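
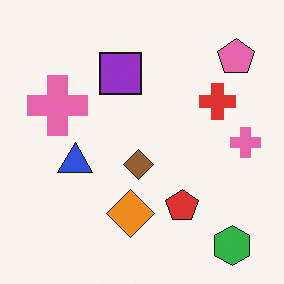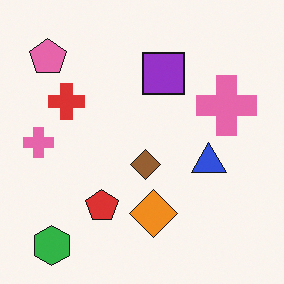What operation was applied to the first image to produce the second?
The second image is the first flipped horizontally (left ↔ right).

The pink pentagon is in the top-right of the first image and the top-left of the second — shapes on opposite sides of the vertical midline have swapped in a mirror flip.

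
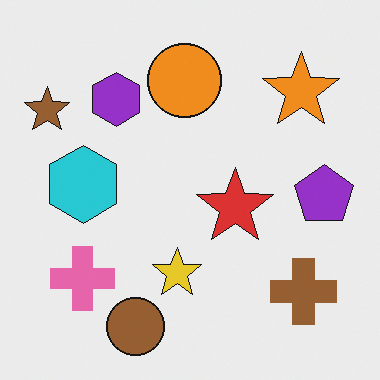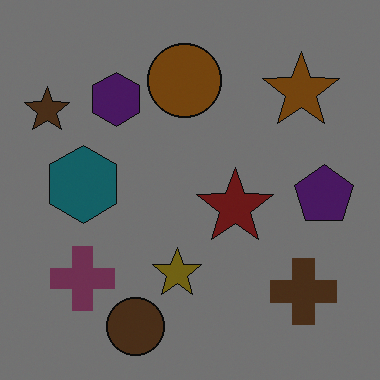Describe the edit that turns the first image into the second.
The image was substantially darkened.

Every pixel — background and shapes alike — is uniformly darkened.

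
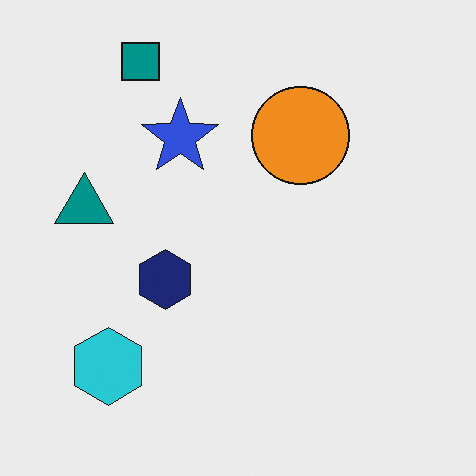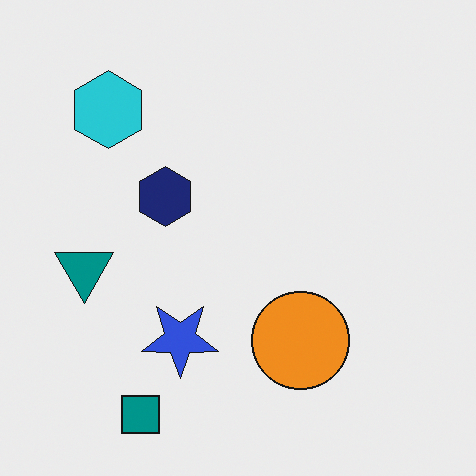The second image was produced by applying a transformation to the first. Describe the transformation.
The transformation is: flipped vertically (top ↔ bottom).

The teal square is in the top-left of the first image and the bottom-left of the second — shapes on opposite sides of the horizontal midline have swapped in a mirror flip.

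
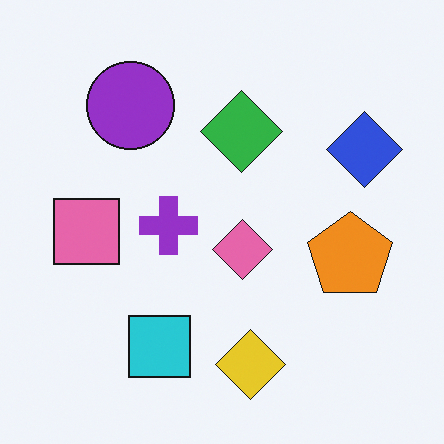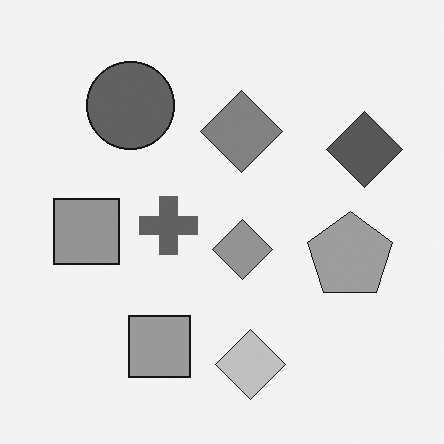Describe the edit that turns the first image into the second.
The second image is the first converted to grayscale.

All color is removed — every shape is now a shade of grey.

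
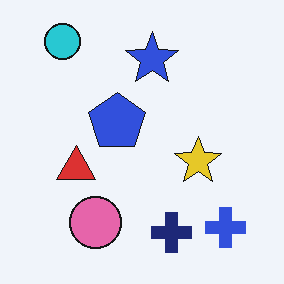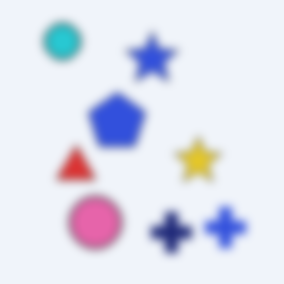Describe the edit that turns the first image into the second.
Moderately blurred.

Shape edges and outlines are uniformly softened across the whole image.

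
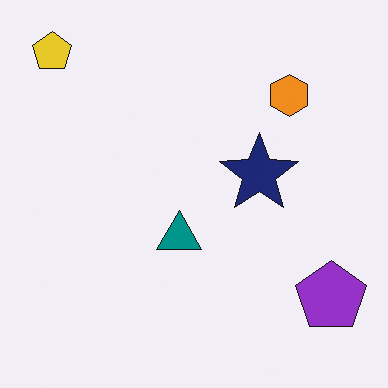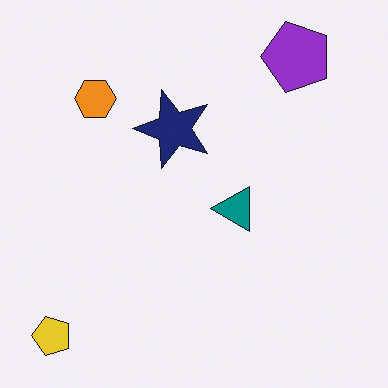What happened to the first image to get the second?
The transformation is: rotated 90° counter-clockwise.

The yellow pentagon sits in the top-left of the first image and the bottom-left of the second — consistent with a whole-image 90° counter-clockwise rotation.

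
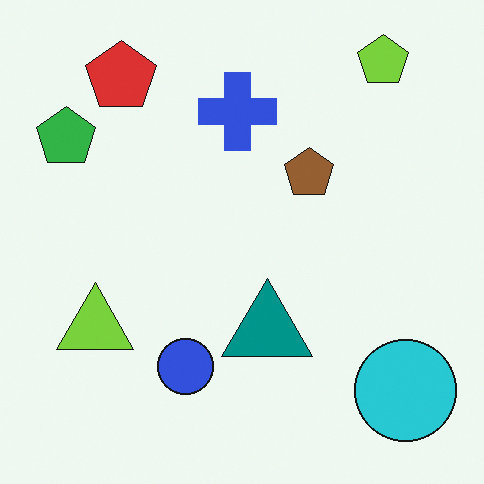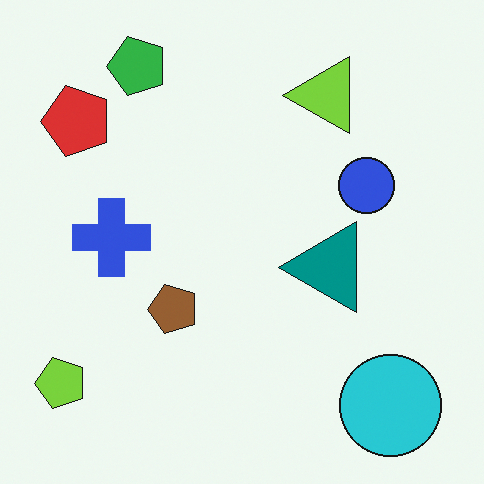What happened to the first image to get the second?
The second image is the first transposed (reflected across the top-left ↔ bottom-right diagonal).

Shapes have swapped their row and column positions — what was in the top-right is now in the bottom-left — a diagonal reflection.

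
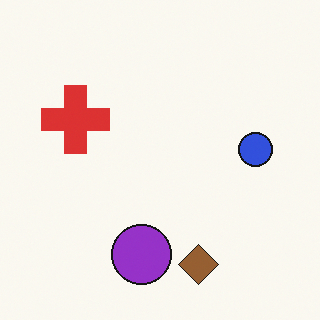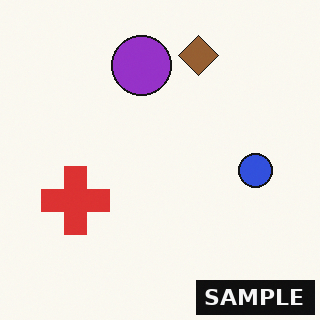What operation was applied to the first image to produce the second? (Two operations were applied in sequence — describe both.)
The image was flipped vertically (top ↔ bottom), then watermarked with the text "SAMPLE" in the lower-right corner.

The brown diamond is in the bottom of the first image and the top of the second — shapes on opposite sides of the horizontal midline have swapped in a mirror flip. A dark label reading "SAMPLE" appears in the lower-right corner.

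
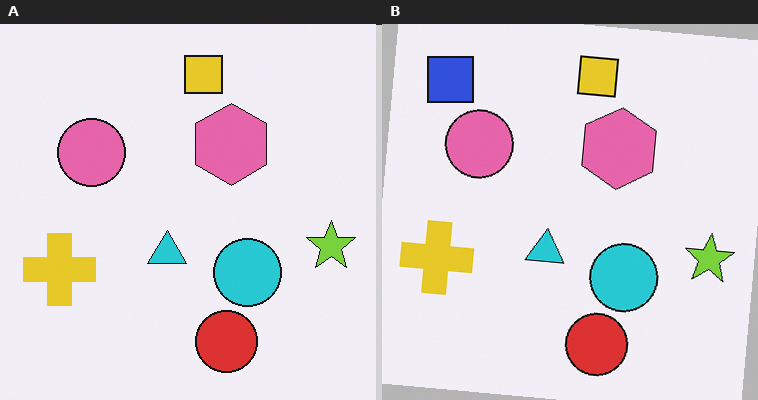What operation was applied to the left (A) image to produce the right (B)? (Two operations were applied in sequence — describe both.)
It was rotated clockwise by a small amount, then overlaid with an additional blue square.

Every shape is tilted by the same angle and the image corners show triangular fill wedges — a whole-image rotation by a non-right angle. A blue square appears in the right (B) image that is absent from the left (A).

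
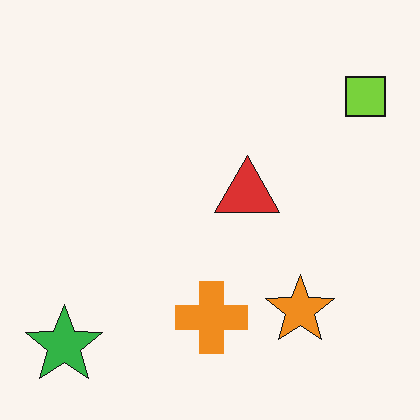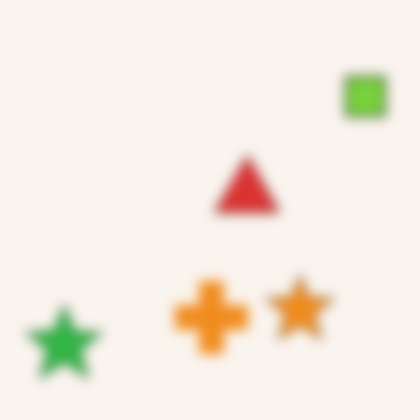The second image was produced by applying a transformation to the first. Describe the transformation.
Heavily blurred.

Shape edges and outlines are uniformly softened across the whole image.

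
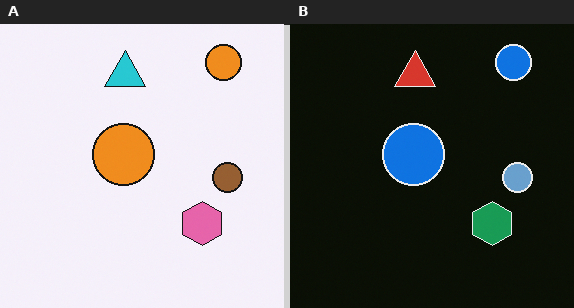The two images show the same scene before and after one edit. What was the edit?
Color-inverted (negative).

The light background has become dark and every shape's color is its complement — a photographic negative.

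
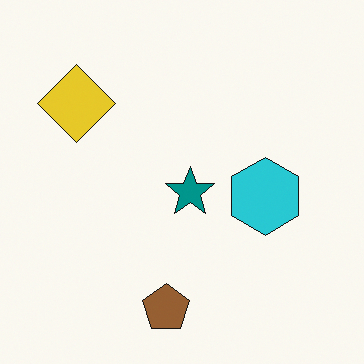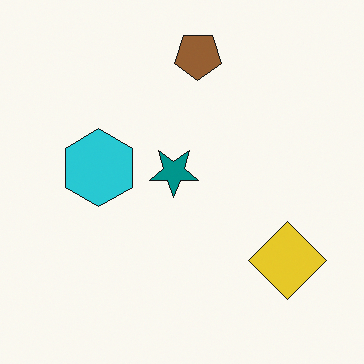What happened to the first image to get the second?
The transformation is: rotated 180°.

The yellow diamond sits in the top-left of the first image and the bottom-right of the second — consistent with a whole-image 180° rotation.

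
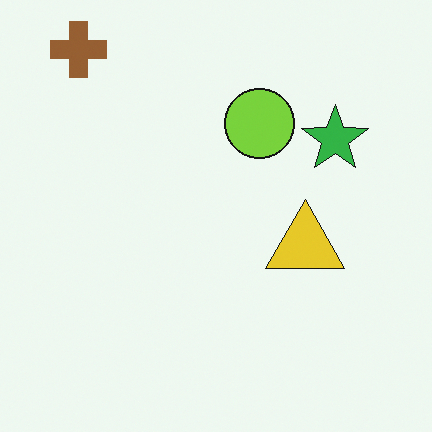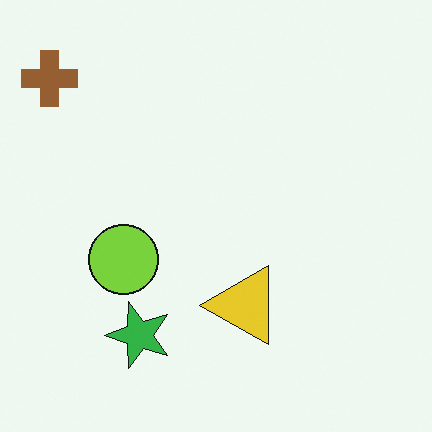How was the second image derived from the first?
It was transposed (reflected across the top-left ↔ bottom-right diagonal).

Shapes have swapped their row and column positions — what was in the top-right is now in the bottom-left — a diagonal reflection.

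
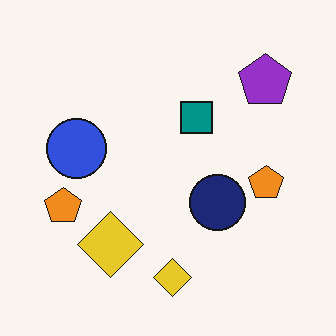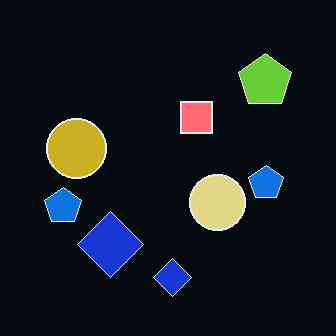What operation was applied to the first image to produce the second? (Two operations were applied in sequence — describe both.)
This is the original image color-inverted (negative), then given moderate JPEG compression.

The light background has become dark and every shape's color is its complement — a photographic negative. Blocky 8×8 compression artifacts appear around shape edges and the flat background shows ringing — characteristic JPEG degradation.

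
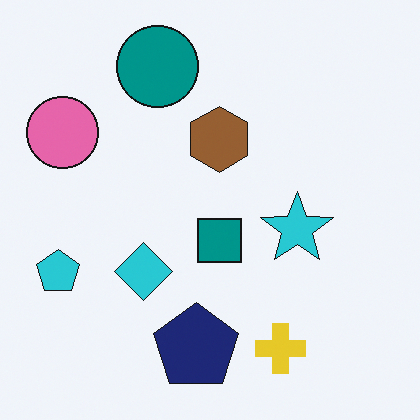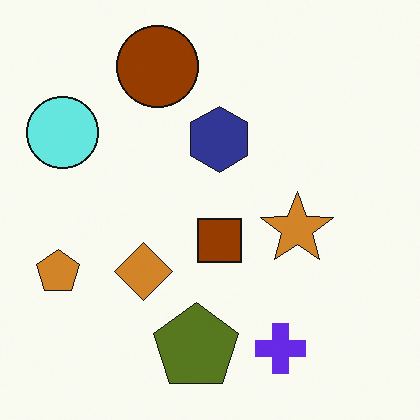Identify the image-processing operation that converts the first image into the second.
The second image is the first hue-shifted by a large amount.

Every shape's color has rotated by the same amount around the hue wheel — a uniform hue shift.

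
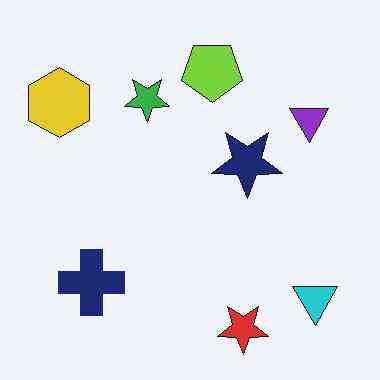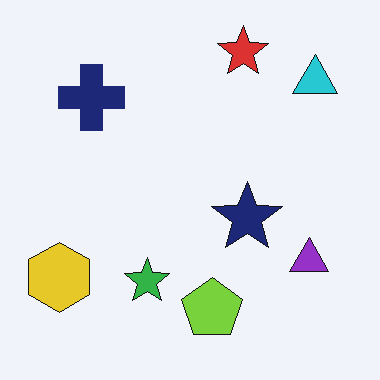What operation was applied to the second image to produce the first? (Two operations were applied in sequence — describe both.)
The transformation is: flipped vertically (top ↔ bottom), then given moderate JPEG compression.

The red star is in the top of the second image and the bottom of the first — shapes on opposite sides of the horizontal midline have swapped in a mirror flip. Blocky 8×8 compression artifacts appear around shape edges and the flat background shows ringing — characteristic JPEG degradation.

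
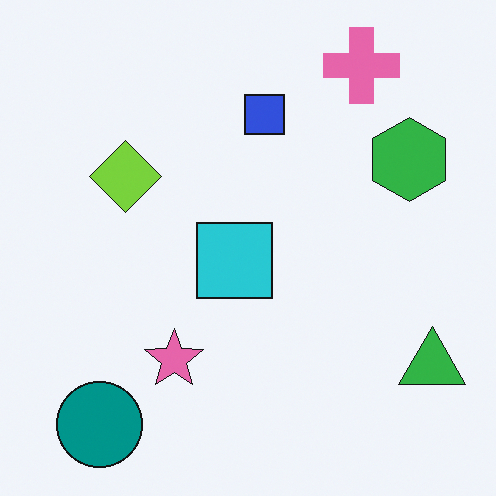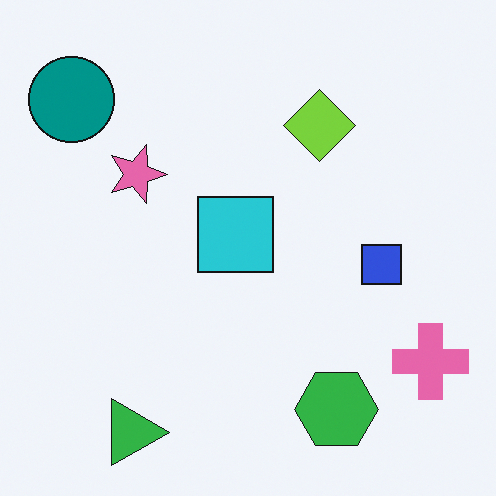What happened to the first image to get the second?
The second image is the first rotated 90° clockwise.

The teal circle sits in the bottom-left of the first image and the top-left of the second — consistent with a whole-image 90° clockwise rotation.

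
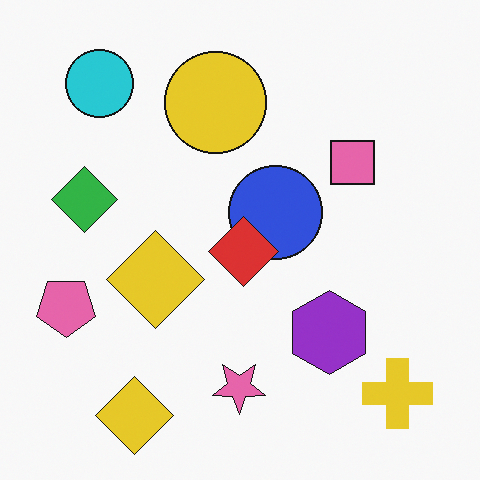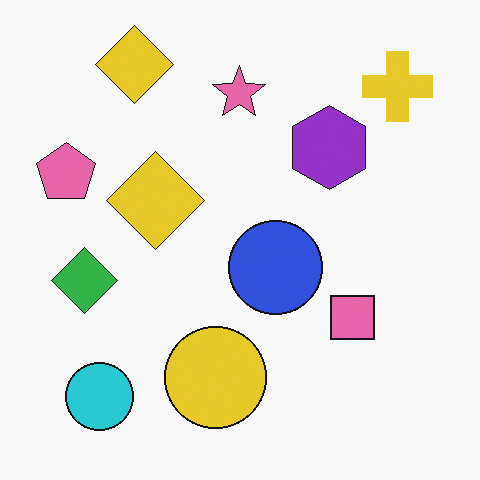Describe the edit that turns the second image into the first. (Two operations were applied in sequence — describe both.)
The transformation is: flipped vertically (top ↔ bottom), then overlaid with an additional red diamond.

The cyan circle is in the bottom-left of the second image and the top-left of the first — shapes on opposite sides of the horizontal midline have swapped in a mirror flip. A red diamond appears in the first image that is absent from the second.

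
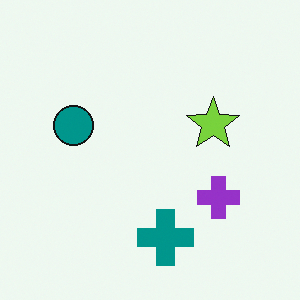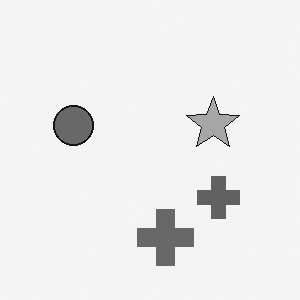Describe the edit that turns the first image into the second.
The second image is the first converted to grayscale.

All color is removed — every shape is now a shade of grey.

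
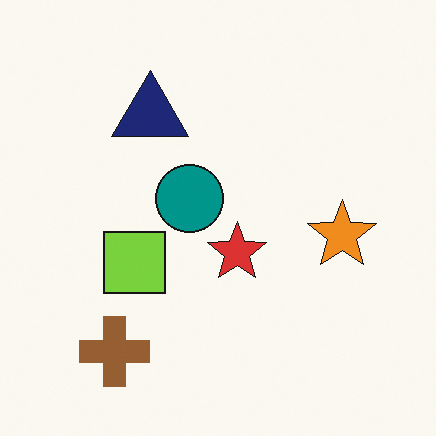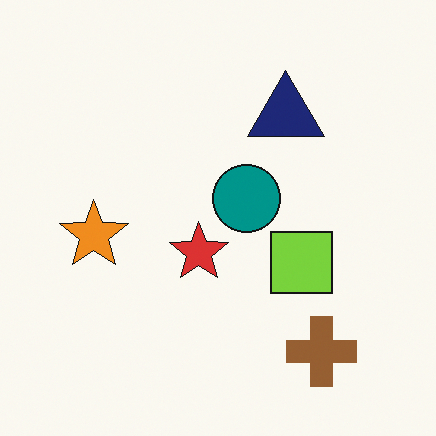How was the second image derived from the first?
The second image is the first flipped horizontally (left ↔ right).

The orange star is in the right of the first image and the left of the second — shapes on opposite sides of the vertical midline have swapped in a mirror flip.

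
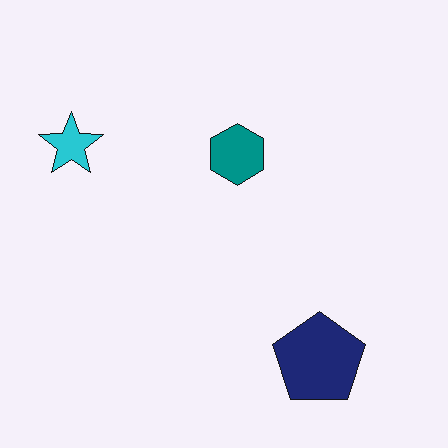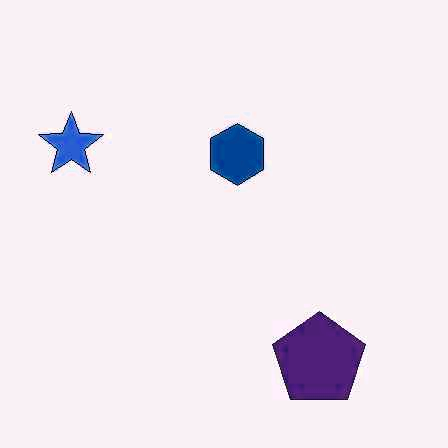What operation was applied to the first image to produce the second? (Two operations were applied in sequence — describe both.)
This is the original image given moderate JPEG compression, then hue-shifted slightly.

Blocky 8×8 compression artifacts appear around shape edges and the flat background shows ringing — characteristic JPEG degradation. Every shape's color has rotated by the same amount around the hue wheel — a uniform hue shift.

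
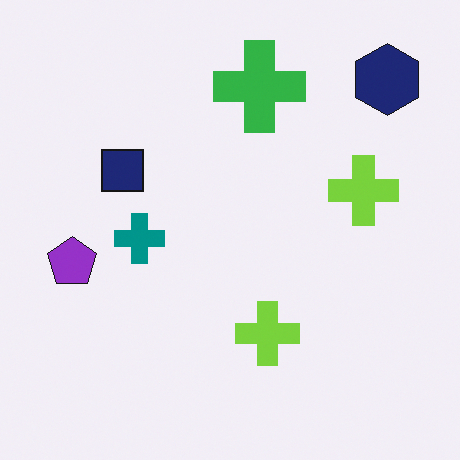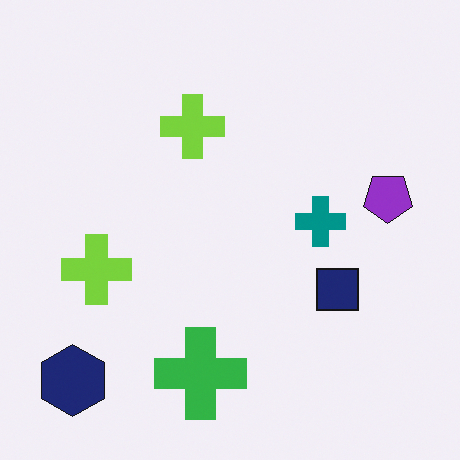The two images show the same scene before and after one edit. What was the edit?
The second image is the first rotated 180°.

The navy hexagon sits in the top-right of the first image and the bottom-left of the second — consistent with a whole-image 180° rotation.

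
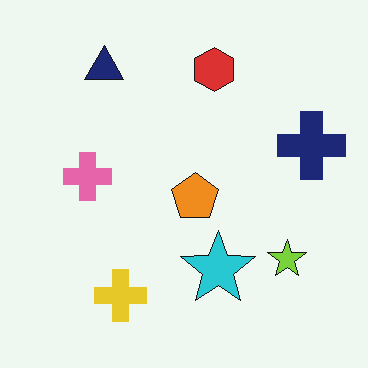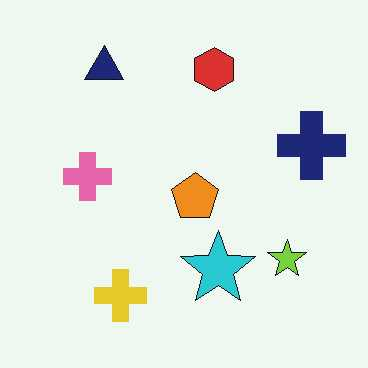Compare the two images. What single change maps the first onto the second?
This is the original image given moderate JPEG compression.

Blocky 8×8 compression artifacts appear around shape edges and the flat background shows ringing — characteristic JPEG degradation.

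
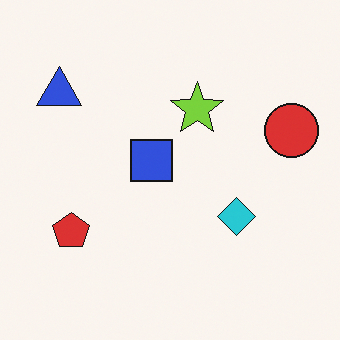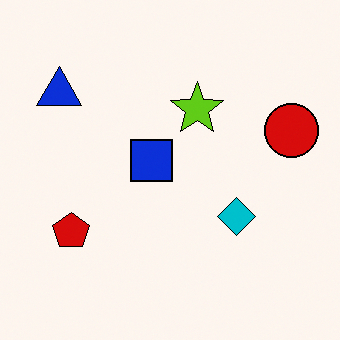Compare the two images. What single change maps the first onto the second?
This is the original image given slightly increased contrast.

Tones are pushed away from mid-grey across the whole image — a global contrast change.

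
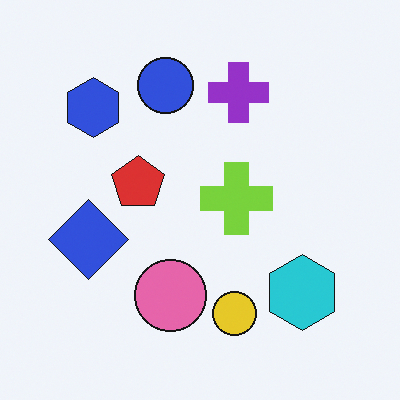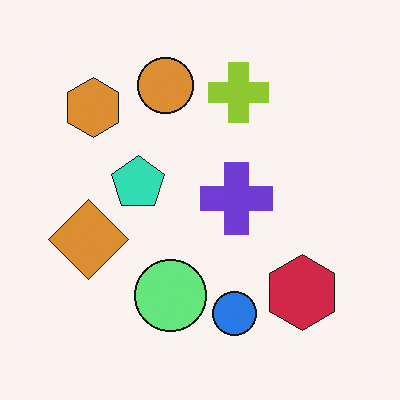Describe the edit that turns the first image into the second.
The second image is the first hue-shifted through roughly half the color wheel.

Every shape's color has rotated by the same amount around the hue wheel — a uniform hue shift.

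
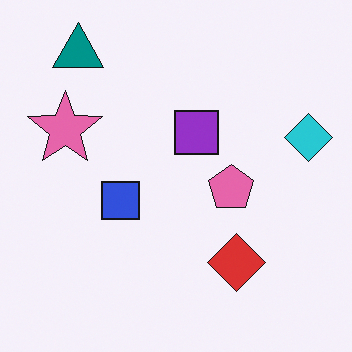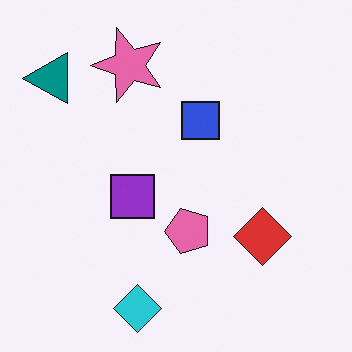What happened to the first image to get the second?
The transformation is: transposed (reflected across the top-left ↔ bottom-right diagonal).

Shapes have swapped their row and column positions — what was in the top-right is now in the bottom-left — a diagonal reflection.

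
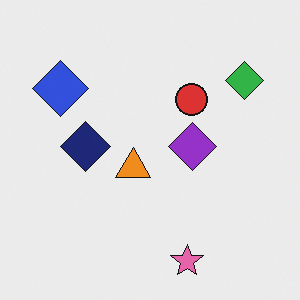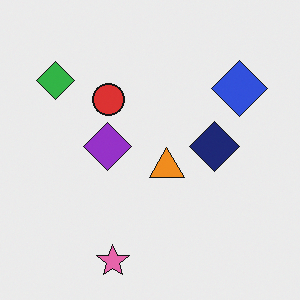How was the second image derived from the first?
Flipped horizontally (left ↔ right).

The green diamond is in the top-right of the first image and the top-left of the second — shapes on opposite sides of the vertical midline have swapped in a mirror flip.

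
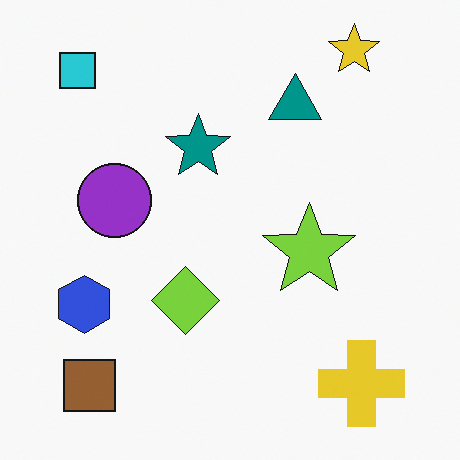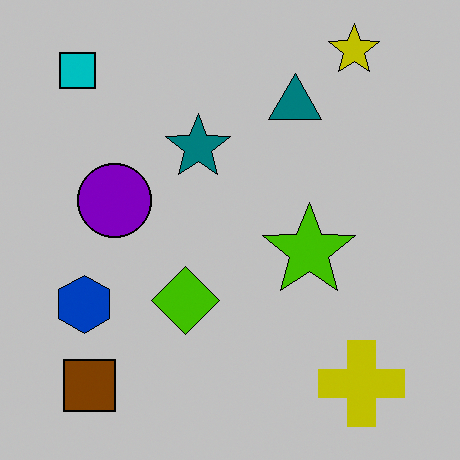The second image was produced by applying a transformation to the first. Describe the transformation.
The second image is the first aggressively posterized.

Each flat color has snapped to a coarser quantized level — most visibly, the near-white background has dropped to a flat grey.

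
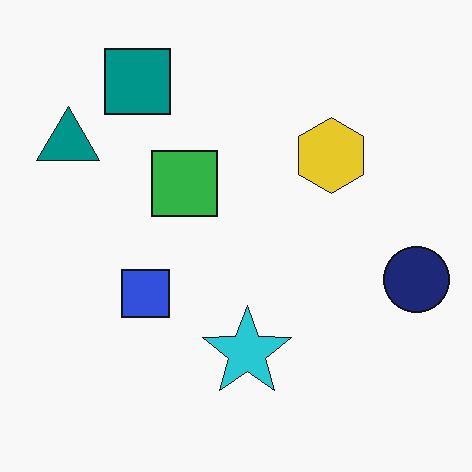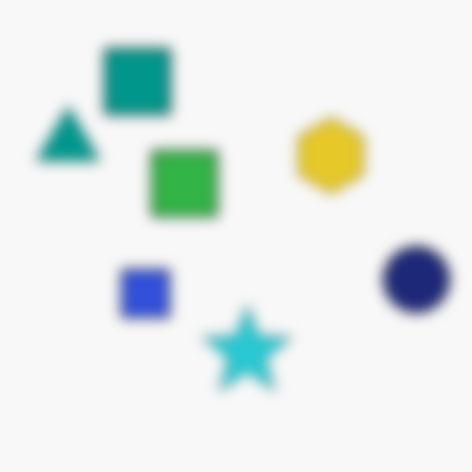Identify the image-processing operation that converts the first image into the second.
This is the original image heavily blurred.

Shape edges and outlines are uniformly softened across the whole image.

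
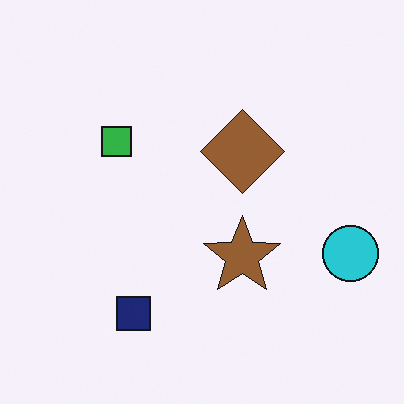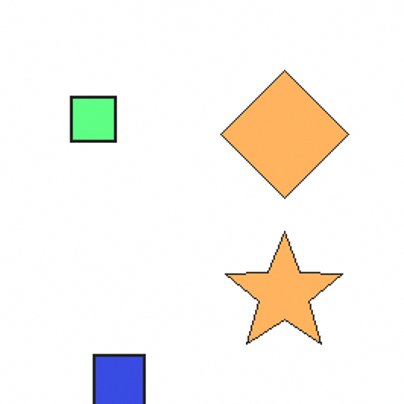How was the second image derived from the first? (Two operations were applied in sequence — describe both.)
This is the original image substantially brightened, then cropped slightly and scaled back up.

Every pixel — background and shapes alike — is uniformly brightened. The visible shapes are larger and the field of view is narrower; shapes near the original edges may be partly or wholly outside the frame — a crop-and-rescale.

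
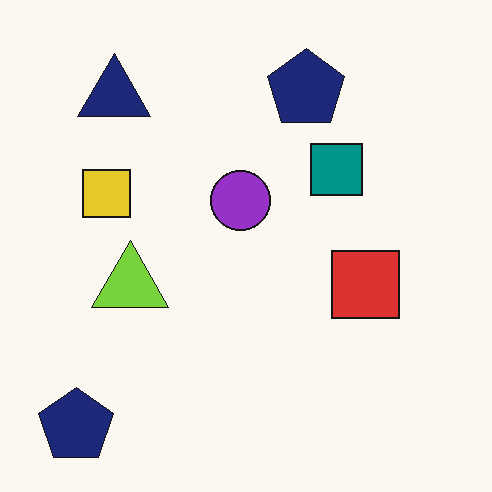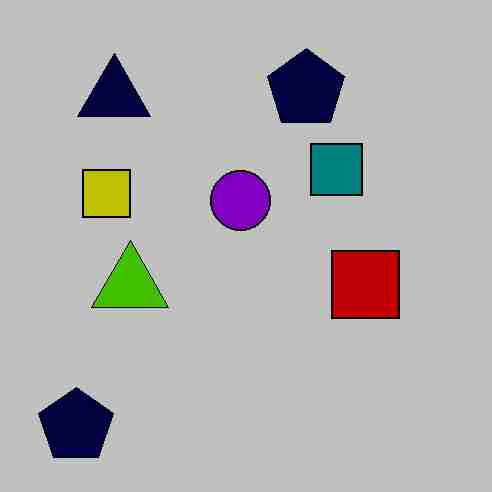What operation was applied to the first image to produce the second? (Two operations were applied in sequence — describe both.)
It was heavily posterized to just a handful of flat colors, then degraded with heavy JPEG compression.

Each flat color has snapped to a coarser quantized level — most visibly, the near-white background has dropped to a flat grey. Blocky 8×8 compression artifacts appear around shape edges and the flat background shows ringing — characteristic JPEG degradation.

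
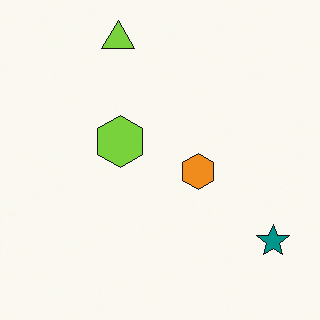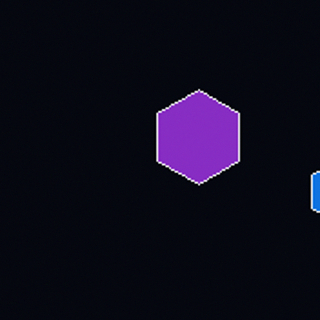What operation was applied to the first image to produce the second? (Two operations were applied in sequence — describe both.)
The transformation is: cropped tightly and scaled back up, then color-inverted (negative).

The visible shapes are larger and the field of view is narrower; shapes near the original edges may be partly or wholly outside the frame — a crop-and-rescale. The light background has become dark and every shape's color is its complement — a photographic negative.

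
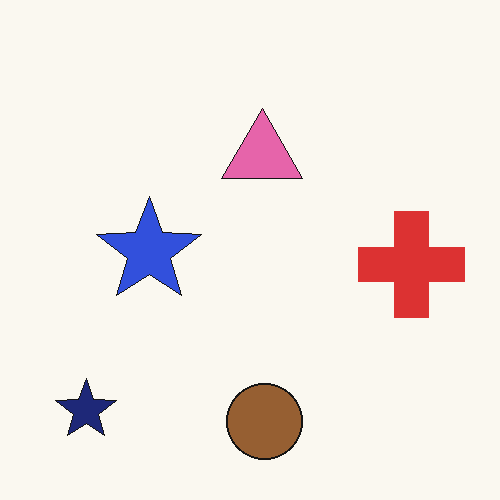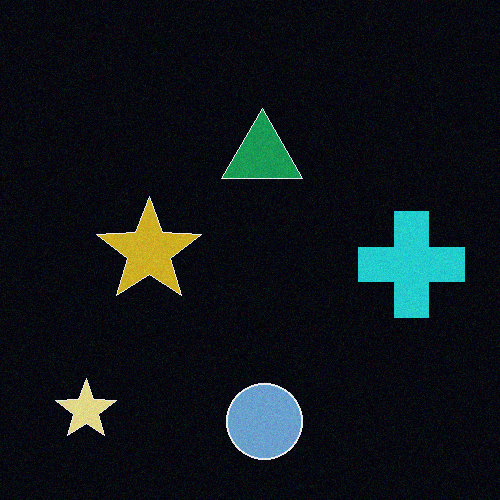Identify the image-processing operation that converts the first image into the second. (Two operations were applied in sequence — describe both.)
The image was degraded with light additive noise, then color-inverted (negative).

Random speckle covers the whole image, including the flat background. The light background has become dark and every shape's color is its complement — a photographic negative.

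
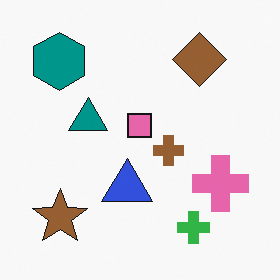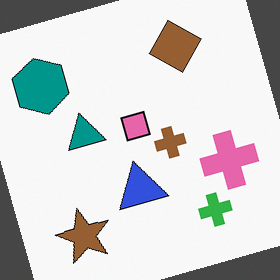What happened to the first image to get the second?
The image was rotated counter-clockwise by a moderate amount.

Every shape is tilted by the same angle and the image corners show triangular fill wedges — a whole-image rotation by a non-right angle.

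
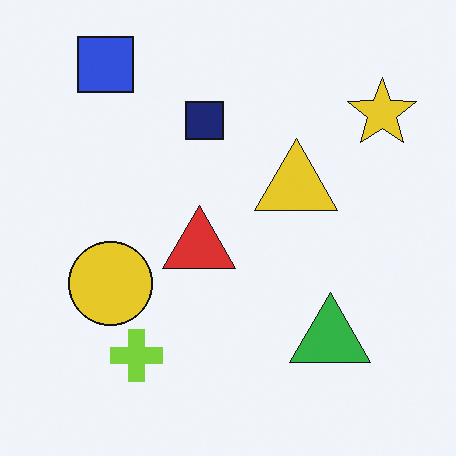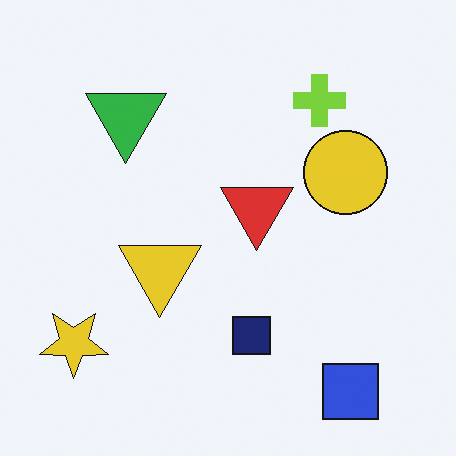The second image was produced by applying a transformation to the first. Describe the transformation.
The transformation is: rotated 180°.

The blue square sits in the top-left of the first image and the bottom-right of the second — consistent with a whole-image 180° rotation.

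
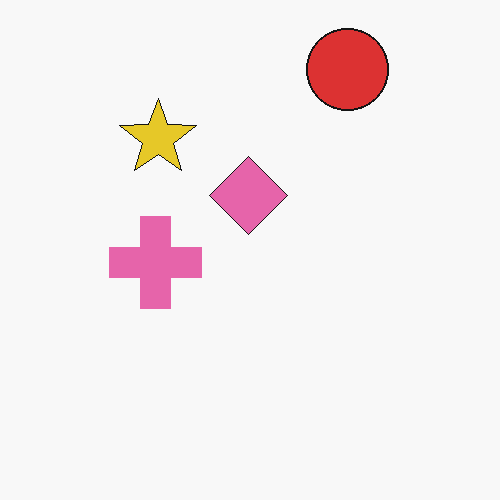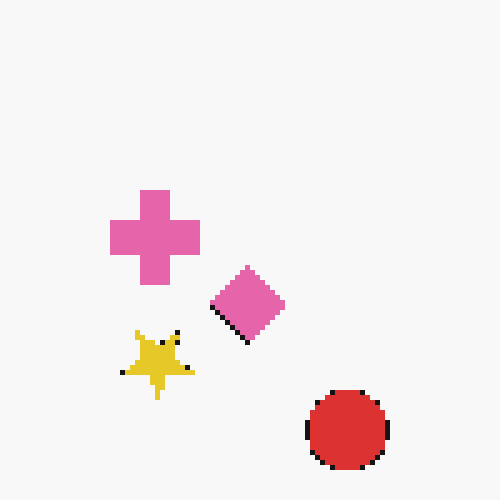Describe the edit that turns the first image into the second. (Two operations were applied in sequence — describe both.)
It was flipped vertically (top ↔ bottom), then mildly pixelated.

The red circle is in the top-right of the first image and the bottom-right of the second — shapes on opposite sides of the horizontal midline have swapped in a mirror flip. Shapes are reduced to large square blocks; fine edges and outlines are lost — a downscale-then-upscale (mosaic) effect.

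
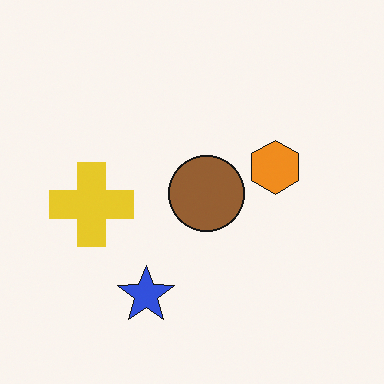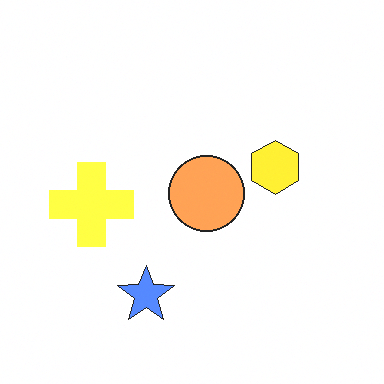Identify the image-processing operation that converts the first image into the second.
The transformation is: substantially brightened.

Every pixel — background and shapes alike — is uniformly brightened.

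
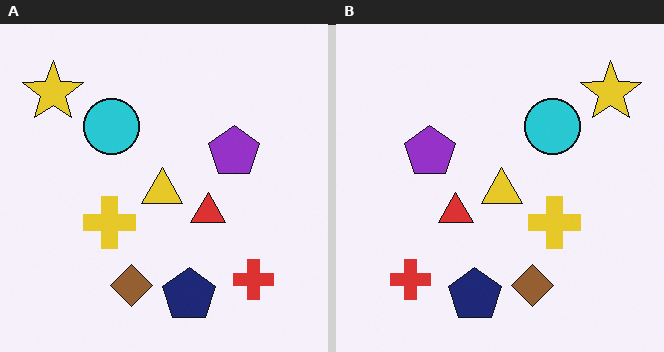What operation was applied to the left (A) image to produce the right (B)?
Flipped horizontally (left ↔ right).

The yellow star is in the top-left of the left (A) image and the top-right of the right (B) — shapes on opposite sides of the vertical midline have swapped in a mirror flip.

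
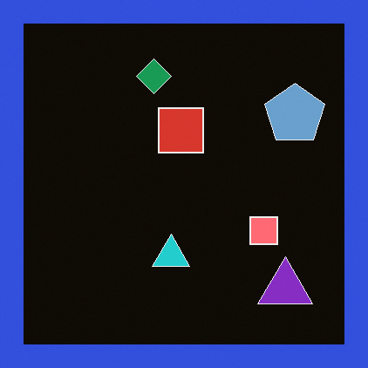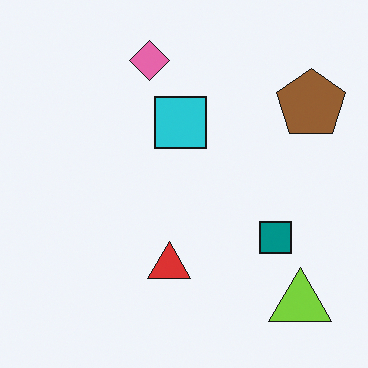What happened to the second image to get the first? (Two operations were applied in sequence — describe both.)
This is the original image color-inverted (negative), then framed with a blue border.

The light background has become dark and every shape's color is its complement — a photographic negative. A solid blue frame runs around the edge of the first image, with the content slightly shrunk inside it.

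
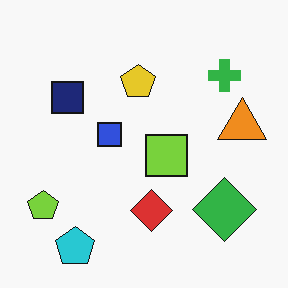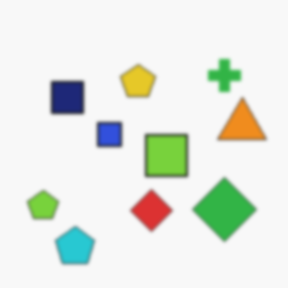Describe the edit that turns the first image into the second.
This is the original image given a subtle gaussian blur.

Shape edges and outlines are uniformly softened across the whole image.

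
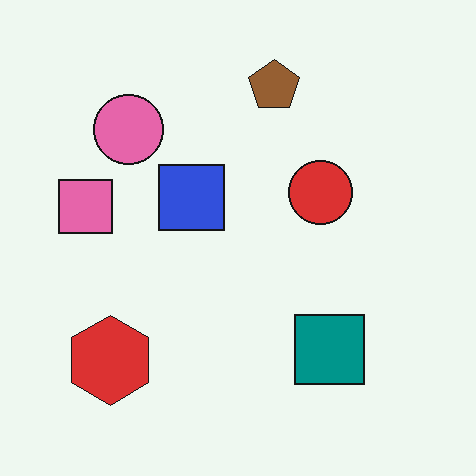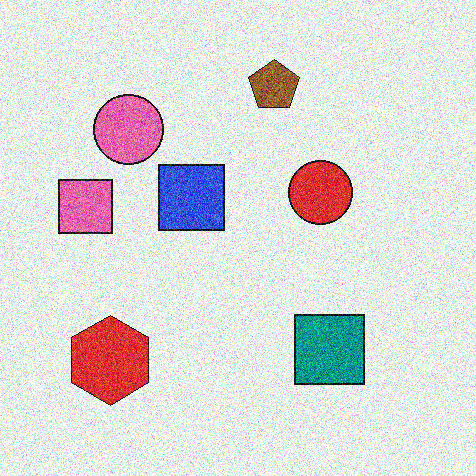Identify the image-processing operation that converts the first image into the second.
The second image is the first degraded with a thick layer of grain.

Random speckle covers the whole image, including the flat background.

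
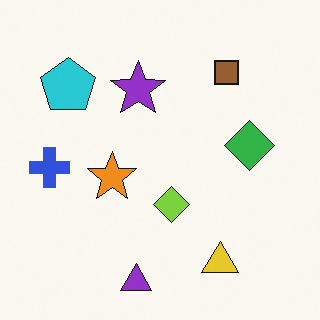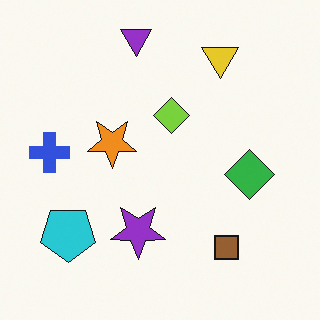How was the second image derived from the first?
The second image is the first flipped vertically (top ↔ bottom).

The purple triangle is in the bottom of the first image and the top of the second — shapes on opposite sides of the horizontal midline have swapped in a mirror flip.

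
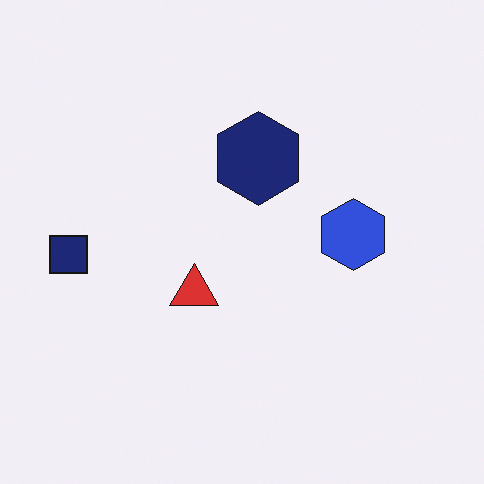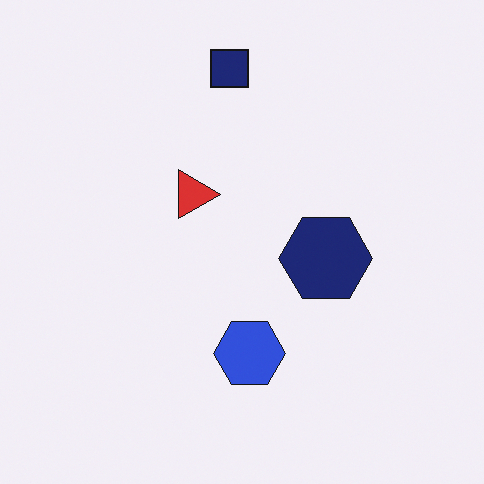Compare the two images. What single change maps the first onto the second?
Rotated 90° clockwise.

The navy square sits in the left of the first image and the top of the second — consistent with a whole-image 90° clockwise rotation.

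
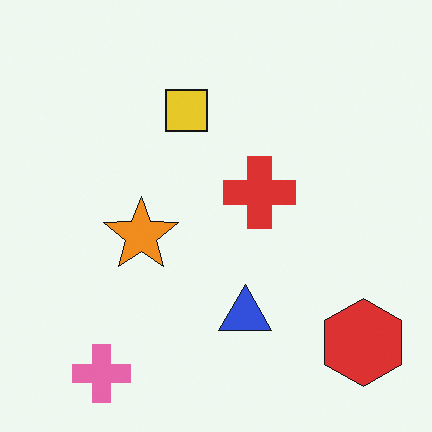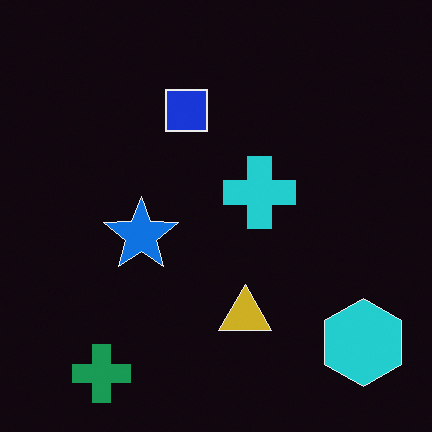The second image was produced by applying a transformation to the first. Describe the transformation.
The transformation is: color-inverted (negative).

The light background has become dark and every shape's color is its complement — a photographic negative.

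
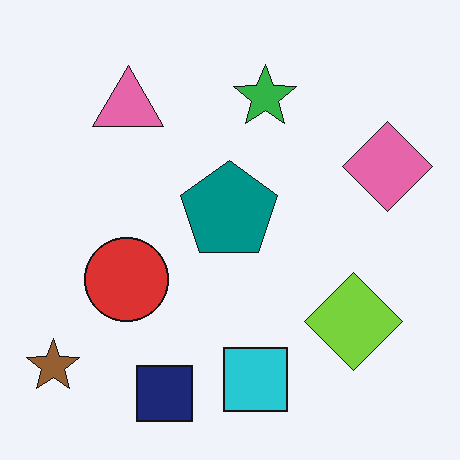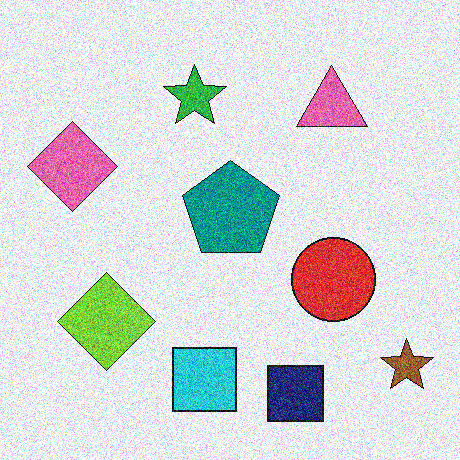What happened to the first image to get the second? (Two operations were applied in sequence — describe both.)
The transformation is: flipped horizontally (left ↔ right), then degraded with strong gaussian noise.

The brown star is in the bottom-left of the first image and the bottom-right of the second — shapes on opposite sides of the vertical midline have swapped in a mirror flip. Random speckle covers the whole image, including the flat background.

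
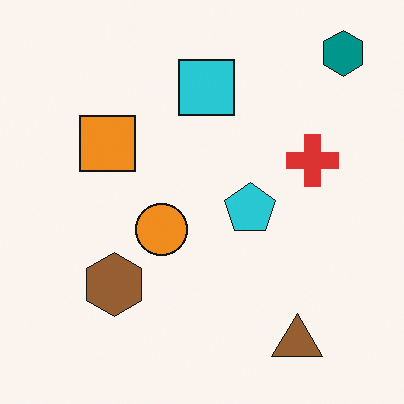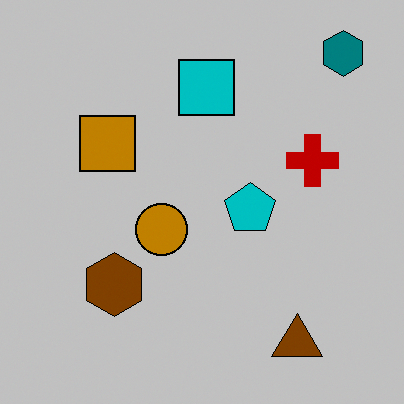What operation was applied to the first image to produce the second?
The second image is the first aggressively posterized.

Each flat color has snapped to a coarser quantized level — most visibly, the near-white background has dropped to a flat grey.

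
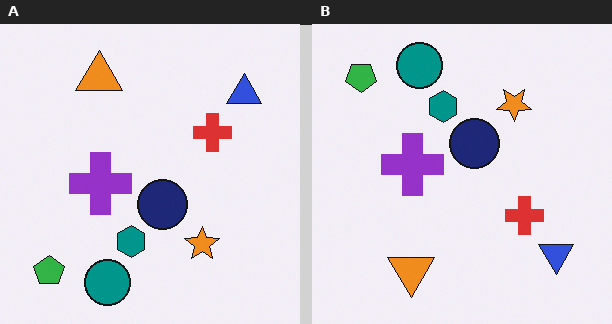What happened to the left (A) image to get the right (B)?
The image was flipped vertically (top ↔ bottom).

The teal circle is in the bottom of the left (A) image and the top of the right (B) — shapes on opposite sides of the horizontal midline have swapped in a mirror flip.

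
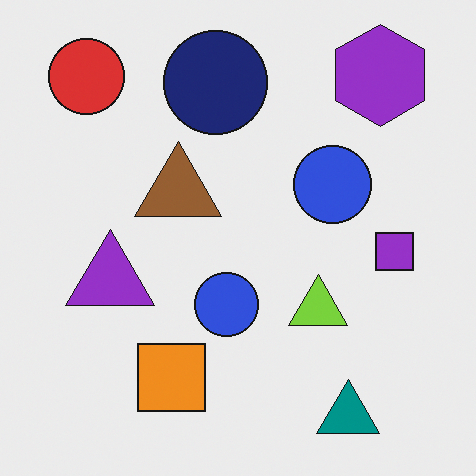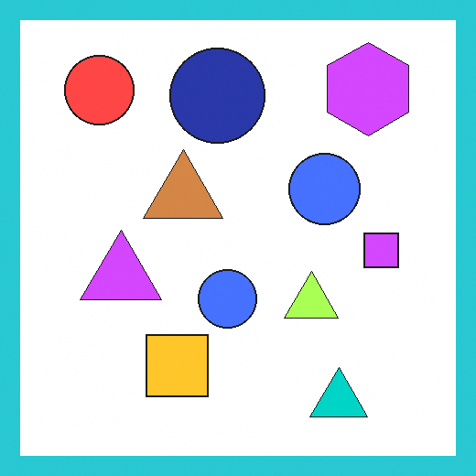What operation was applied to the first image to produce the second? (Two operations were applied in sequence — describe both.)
The image was brightened a lot, then framed with a cyan border.

Every pixel — background and shapes alike — is uniformly brightened. A solid cyan frame runs around the edge of the second image, with the content slightly shrunk inside it.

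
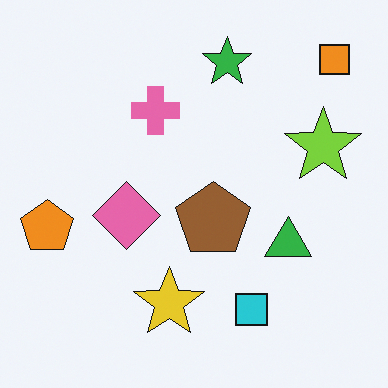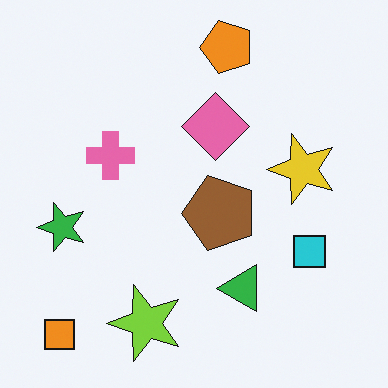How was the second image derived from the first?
It was transposed (reflected across the top-left ↔ bottom-right diagonal).

Shapes have swapped their row and column positions — what was in the top-right is now in the bottom-left — a diagonal reflection.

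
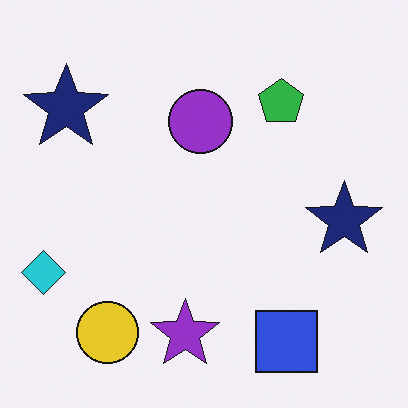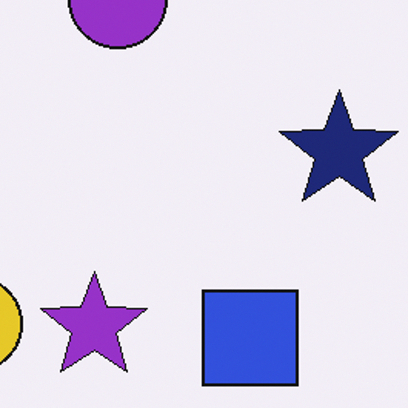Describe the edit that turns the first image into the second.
Cropped to a modestly smaller region and rescaled.

The visible shapes are larger and the field of view is narrower; shapes near the original edges may be partly or wholly outside the frame — a crop-and-rescale.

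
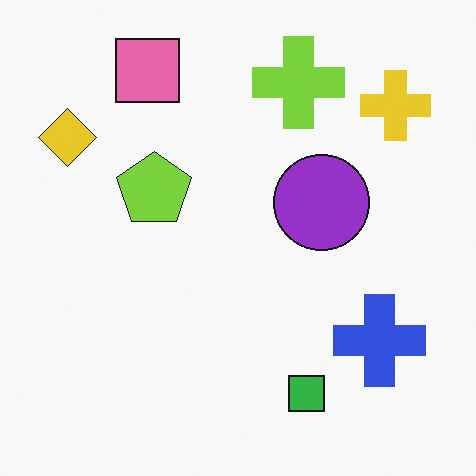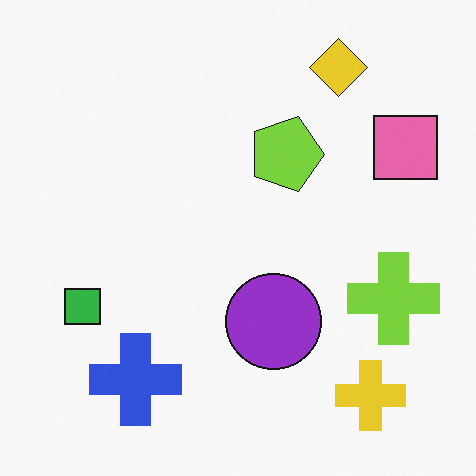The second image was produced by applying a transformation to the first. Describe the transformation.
The second image is the first rotated 90° clockwise.

The yellow cross sits in the top-right of the first image and the bottom-right of the second — consistent with a whole-image 90° clockwise rotation.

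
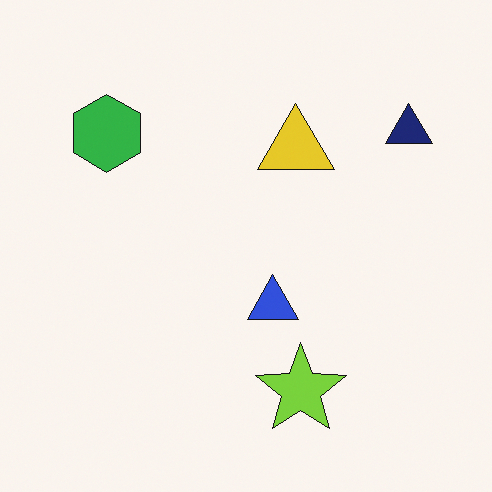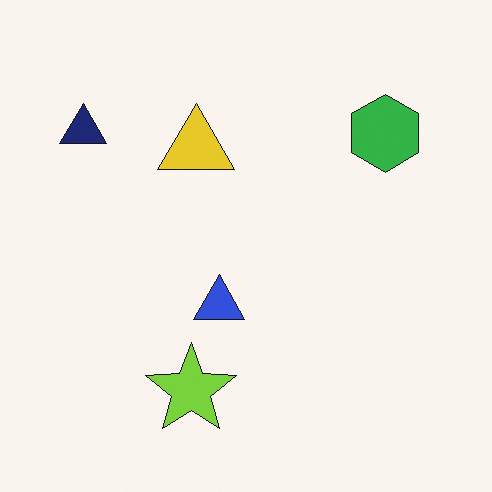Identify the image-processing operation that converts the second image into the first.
The first image is the second flipped horizontally (left ↔ right).

The navy triangle is in the top-left of the second image and the top-right of the first — shapes on opposite sides of the vertical midline have swapped in a mirror flip.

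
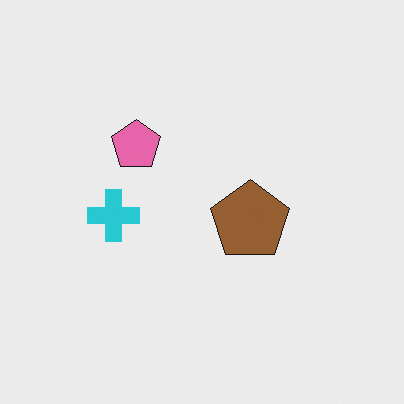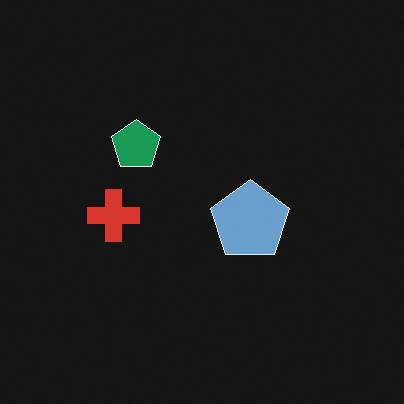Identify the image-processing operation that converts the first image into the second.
The transformation is: color-inverted (negative).

The light background has become dark and every shape's color is its complement — a photographic negative.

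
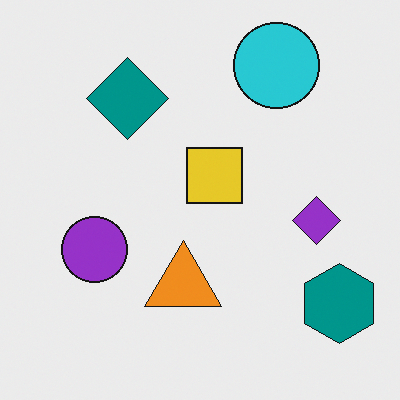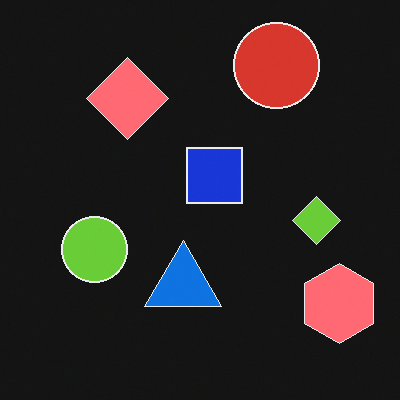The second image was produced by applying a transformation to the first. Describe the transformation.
It was color-inverted (negative).

The light background has become dark and every shape's color is its complement — a photographic negative.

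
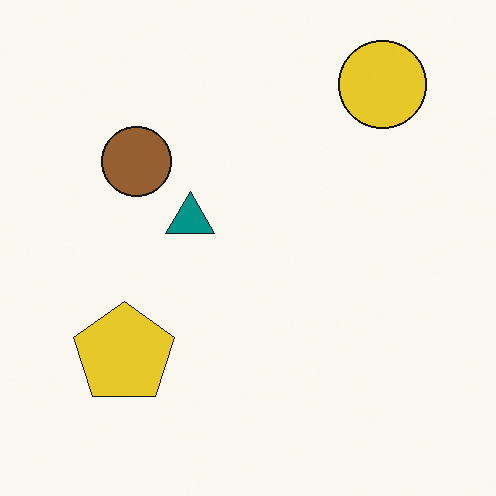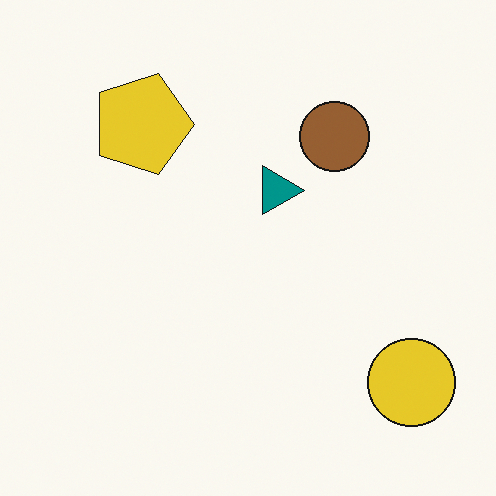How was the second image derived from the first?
Rotated 90° clockwise.

The yellow circle sits in the top-right of the first image and the bottom-right of the second — consistent with a whole-image 90° clockwise rotation.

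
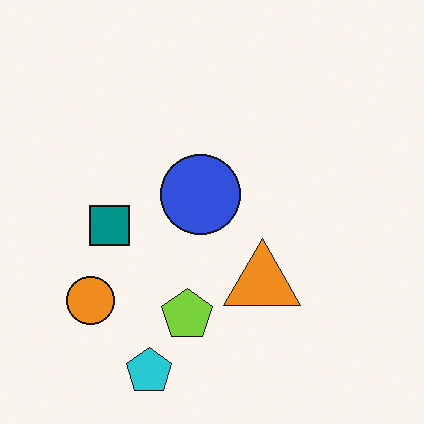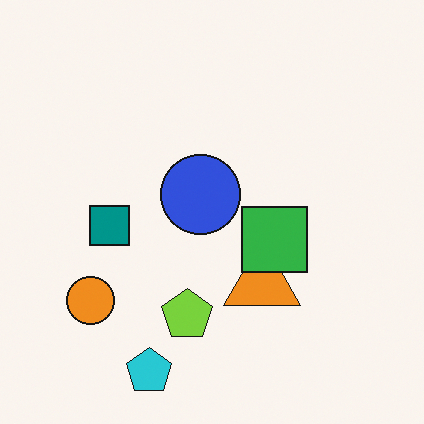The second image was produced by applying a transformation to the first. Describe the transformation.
The transformation is: overlaid with an additional green square.

A green square appears in the second image that is absent from the first.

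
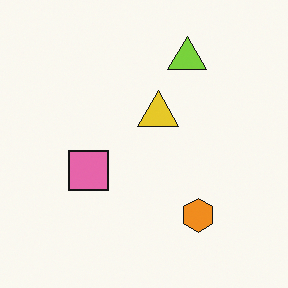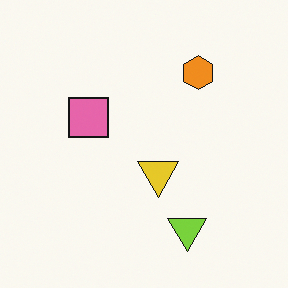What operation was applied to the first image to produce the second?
This is the original image flipped vertically (top ↔ bottom).

The lime triangle is in the top of the first image and the bottom of the second — shapes on opposite sides of the horizontal midline have swapped in a mirror flip.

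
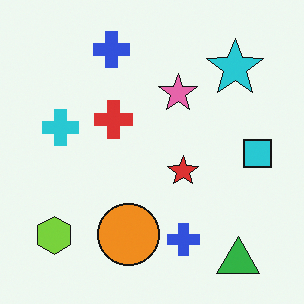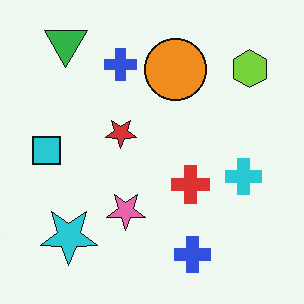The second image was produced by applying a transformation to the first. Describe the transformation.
It was rotated 180°.

The green triangle sits in the bottom-right of the first image and the top-left of the second — consistent with a whole-image 180° rotation.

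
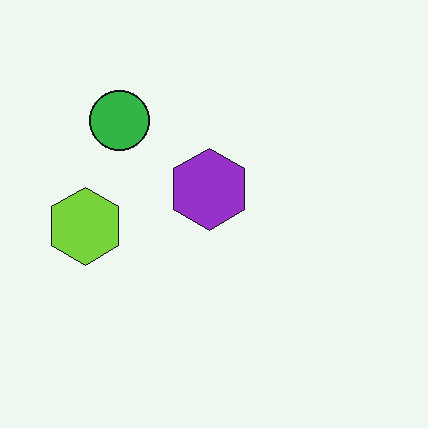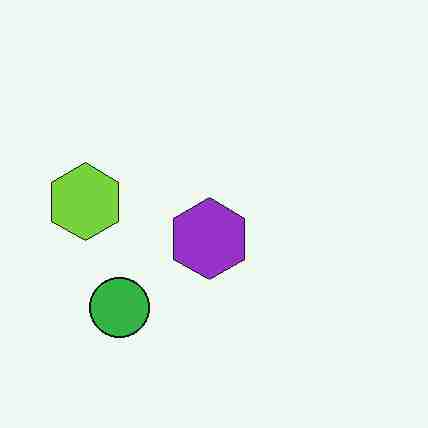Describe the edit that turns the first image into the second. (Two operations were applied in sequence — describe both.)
This is the original image flipped vertically (top ↔ bottom), then heavily JPEG-compressed with obvious blocking artifacts.

The green circle is in the top-left of the first image and the bottom-left of the second — shapes on opposite sides of the horizontal midline have swapped in a mirror flip. Blocky 8×8 compression artifacts appear around shape edges and the flat background shows ringing — characteristic JPEG degradation.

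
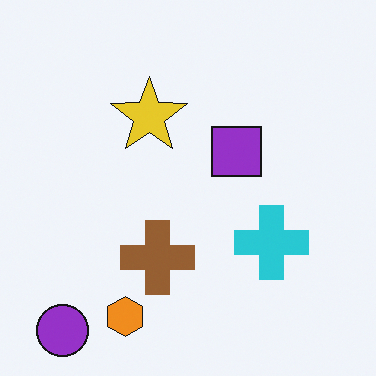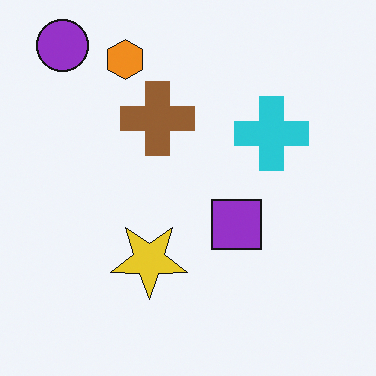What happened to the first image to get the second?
It was flipped vertically (top ↔ bottom).

The purple circle is in the bottom-left of the first image and the top-left of the second — shapes on opposite sides of the horizontal midline have swapped in a mirror flip.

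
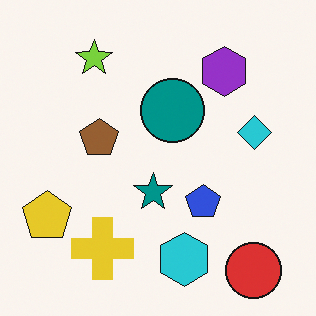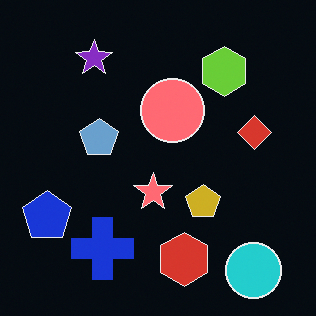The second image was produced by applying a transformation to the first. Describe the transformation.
This is the original image color-inverted (negative).

The light background has become dark and every shape's color is its complement — a photographic negative.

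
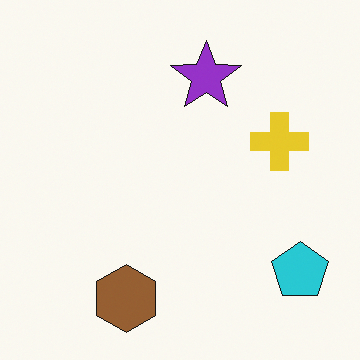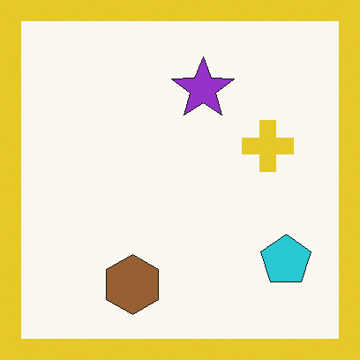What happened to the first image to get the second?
Framed with a yellow border.

A solid yellow frame runs around the edge of the second image, with the content slightly shrunk inside it.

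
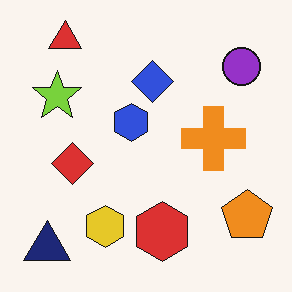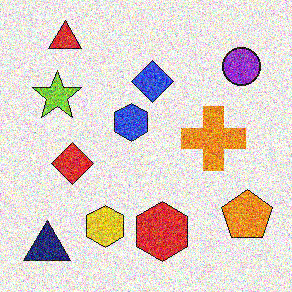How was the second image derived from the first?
It was degraded with strong gaussian noise.

Random speckle covers the whole image, including the flat background.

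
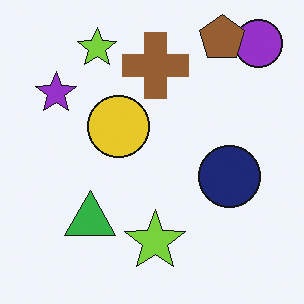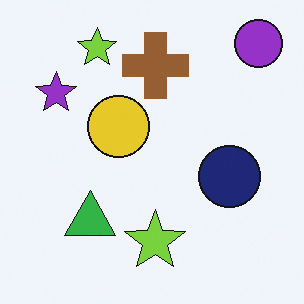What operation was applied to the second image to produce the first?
Overlaid with an additional brown pentagon.

A brown pentagon appears in the first image that is absent from the second.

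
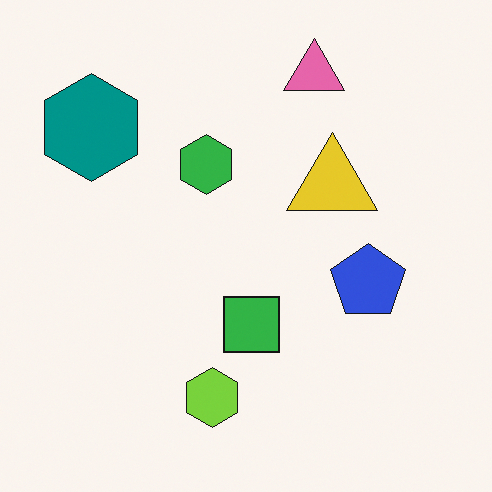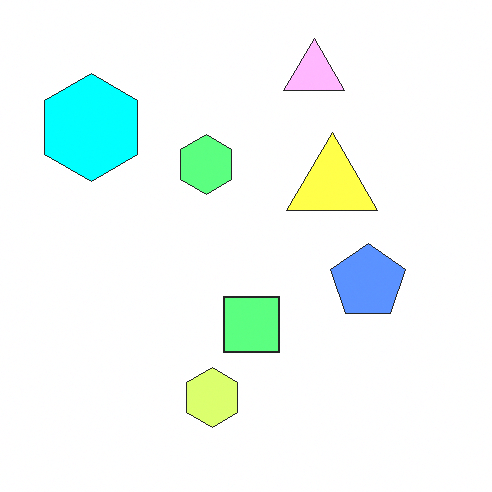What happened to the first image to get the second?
Brightened a lot.

Every pixel — background and shapes alike — is uniformly brightened.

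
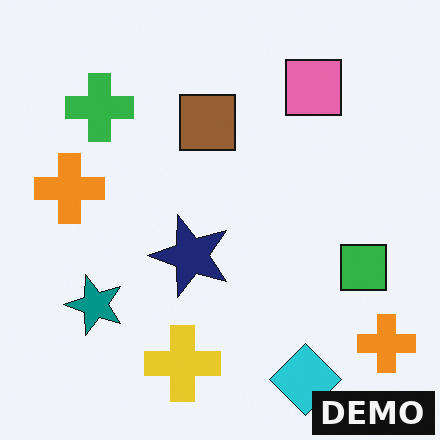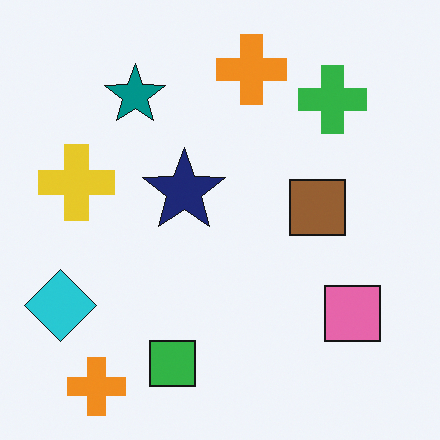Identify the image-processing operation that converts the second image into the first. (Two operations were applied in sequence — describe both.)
This is the original image rotated 90° counter-clockwise, then watermarked with the text "DEMO" in the lower-right corner.

The cyan diamond sits in the bottom-left of the second image and the bottom-right of the first — consistent with a whole-image 90° counter-clockwise rotation. A dark label reading "DEMO" appears in the lower-right corner.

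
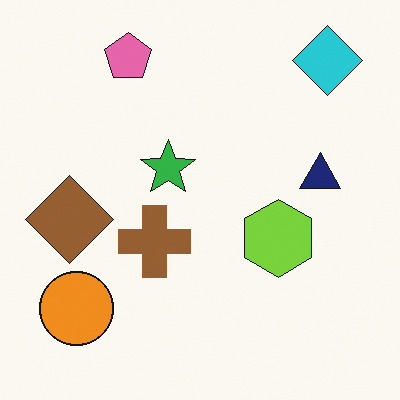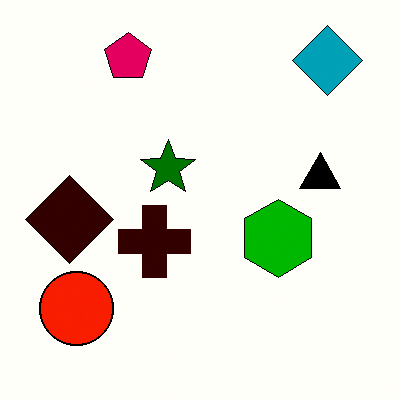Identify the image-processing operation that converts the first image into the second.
The second image is the first boosted in contrast.

Tones are pushed away from mid-grey across the whole image — a global contrast change.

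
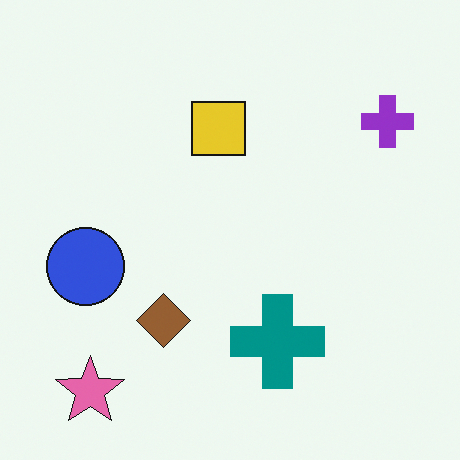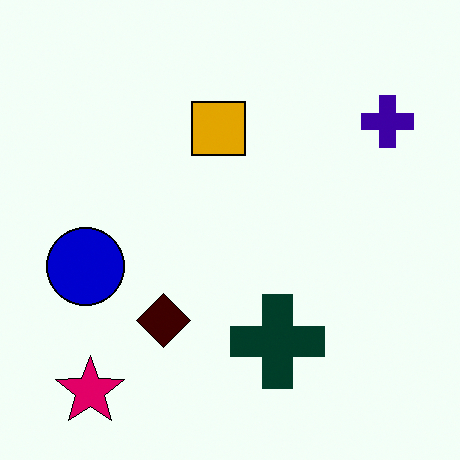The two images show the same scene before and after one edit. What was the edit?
The image was boosted in contrast.

Tones are pushed away from mid-grey across the whole image — a global contrast change.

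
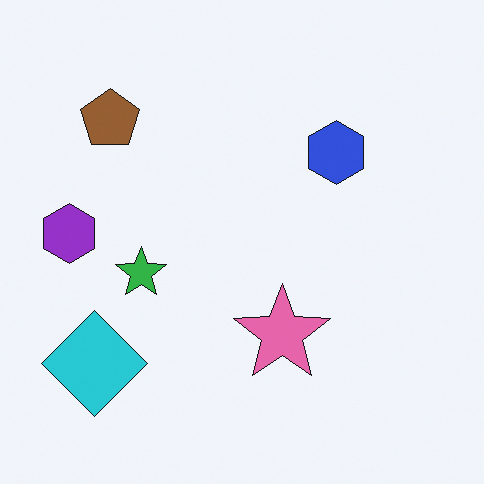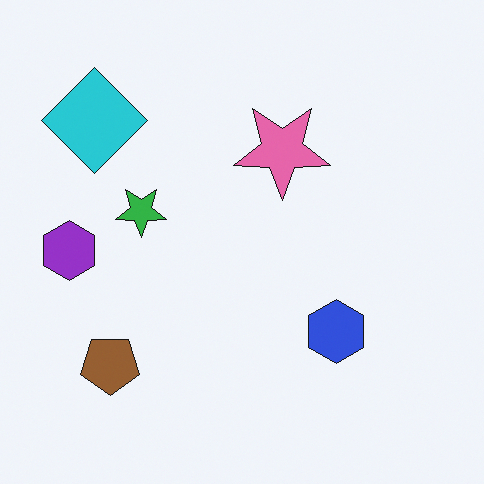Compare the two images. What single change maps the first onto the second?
This is the original image flipped vertically (top ↔ bottom).

The brown pentagon is in the top-left of the first image and the bottom-left of the second — shapes on opposite sides of the horizontal midline have swapped in a mirror flip.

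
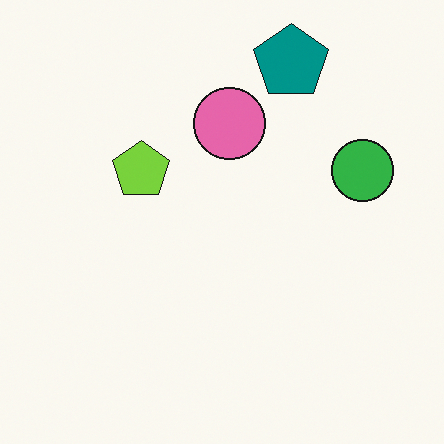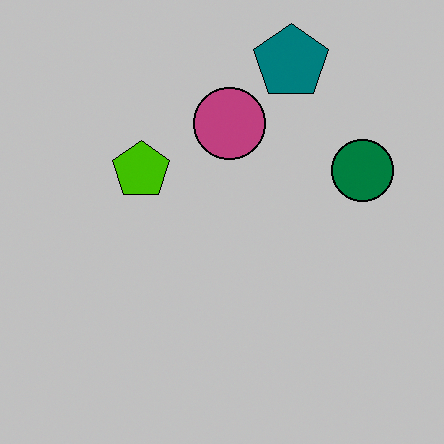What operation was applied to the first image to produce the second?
It was aggressively posterized.

Each flat color has snapped to a coarser quantized level — most visibly, the near-white background has dropped to a flat grey.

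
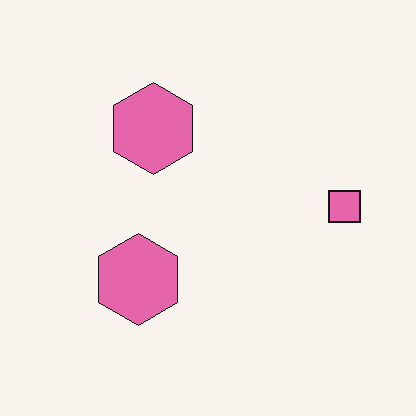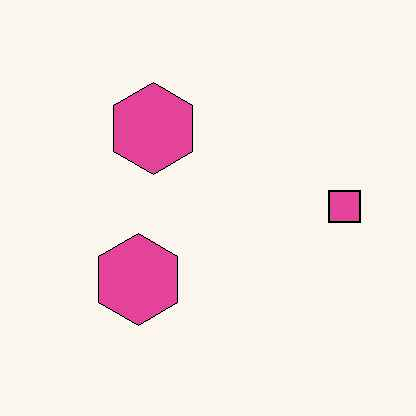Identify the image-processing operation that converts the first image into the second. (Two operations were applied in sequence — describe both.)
The transformation is: given moderate JPEG compression, then given slightly increased contrast.

Blocky 8×8 compression artifacts appear around shape edges and the flat background shows ringing — characteristic JPEG degradation. Tones are pushed away from mid-grey across the whole image — a global contrast change.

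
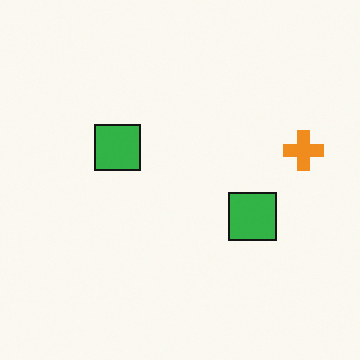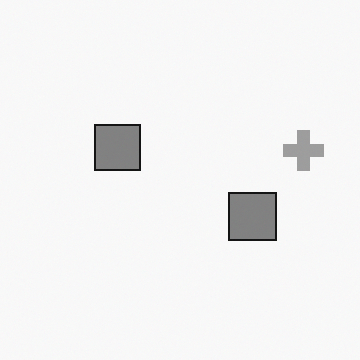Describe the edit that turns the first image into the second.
The image was converted to grayscale.

All color is removed — every shape is now a shade of grey.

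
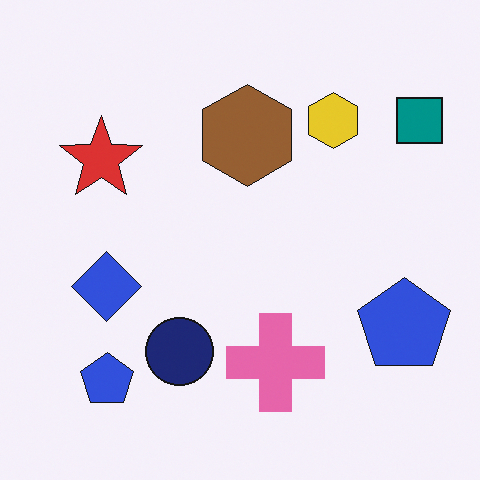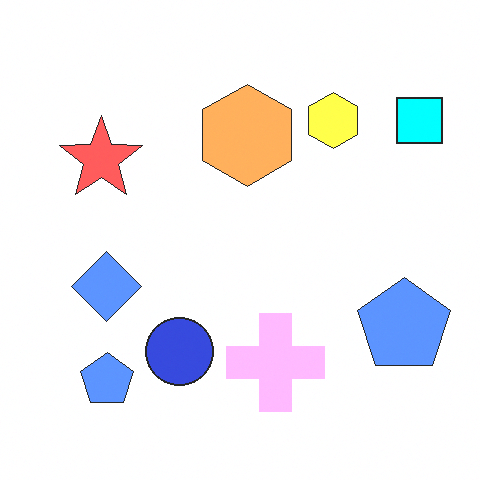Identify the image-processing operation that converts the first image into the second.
This is the original image brightened a lot.

Every pixel — background and shapes alike — is uniformly brightened.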